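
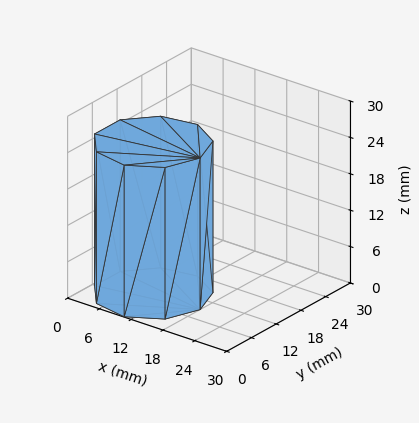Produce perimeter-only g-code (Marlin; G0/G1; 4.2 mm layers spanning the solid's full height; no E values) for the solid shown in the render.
Reading the render: the shape is a regular 9-sided prism (a cylinder approximated with 9 flat sides), circumscribed radius ≈ 9 mm, height ≈ 25 mm (dimensions read to the nearest mm from the axis ticks). For the g-code, the solid's height is divided into equal slices at the stated Δz and each level perimeter traced with G1 moves after a G0 lift.

; perimeter-only toolpath
G21 ; units = mm
G90 ; absolute positioning
G28 ; home
; layer 1
G0 Z4.2
G0 X18.0 Y9.0
G1 X15.9 Y14.8
G1 X10.6 Y17.9
G1 X4.5 Y16.8
G1 X0.5 Y12.1
G1 X0.5 Y5.9
G1 X4.5 Y1.2
G1 X10.6 Y0.1
G1 X15.9 Y3.2
G1 X18.0 Y9.0
; layer 2
G0 Z8.3
G0 X18.0 Y9.0
G1 X15.9 Y14.8
G1 X10.6 Y17.9
G1 X4.5 Y16.8
G1 X0.5 Y12.1
G1 X0.5 Y5.9
G1 X4.5 Y1.2
G1 X10.6 Y0.1
G1 X15.9 Y3.2
G1 X18.0 Y9.0
; layer 3
G0 Z12.5
G0 X18.0 Y9.0
G1 X15.9 Y14.8
G1 X10.6 Y17.9
G1 X4.5 Y16.8
G1 X0.5 Y12.1
G1 X0.5 Y5.9
G1 X4.5 Y1.2
G1 X10.6 Y0.1
G1 X15.9 Y3.2
G1 X18.0 Y9.0
; layer 4
G0 Z16.7
G0 X18.0 Y9.0
G1 X15.9 Y14.8
G1 X10.6 Y17.9
G1 X4.5 Y16.8
G1 X0.5 Y12.1
G1 X0.5 Y5.9
G1 X4.5 Y1.2
G1 X10.6 Y0.1
G1 X15.9 Y3.2
G1 X18.0 Y9.0
; layer 5
G0 Z20.8
G0 X18.0 Y9.0
G1 X15.9 Y14.8
G1 X10.6 Y17.9
G1 X4.5 Y16.8
G1 X0.5 Y12.1
G1 X0.5 Y5.9
G1 X4.5 Y1.2
G1 X10.6 Y0.1
G1 X15.9 Y3.2
G1 X18.0 Y9.0
; layer 6
G0 Z25.0
G0 X18.0 Y9.0
G1 X15.9 Y14.8
G1 X10.6 Y17.9
G1 X4.5 Y16.8
G1 X0.5 Y12.1
G1 X0.5 Y5.9
G1 X4.5 Y1.2
G1 X10.6 Y0.1
G1 X15.9 Y3.2
G1 X18.0 Y9.0
M2 ; end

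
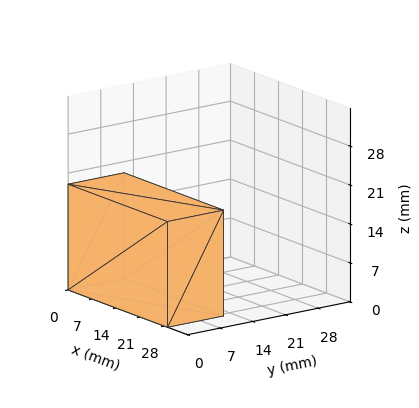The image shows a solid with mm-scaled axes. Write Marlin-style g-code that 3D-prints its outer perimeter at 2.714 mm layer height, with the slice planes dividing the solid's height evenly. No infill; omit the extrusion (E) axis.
Reading the render: the shape is a rectangular box, roughly 29 × 12 mm footprint and 19 mm tall (dimensions read to the nearest mm from the axis ticks). For the g-code, the solid's height is divided into equal slices at the stated Δz and each level perimeter traced with G1 moves after a G0 lift.

; perimeter-only toolpath
G21 ; units = mm
G90 ; absolute positioning
G28 ; home
; layer 1
G0 Z2.714
G0 X0.000 Y0.000
G1 X29.000 Y0.000
G1 X29.000 Y12.000
G1 X0.000 Y12.000
G1 X0.000 Y0.000
; layer 2
G0 Z5.429
G0 X0.000 Y0.000
G1 X29.000 Y0.000
G1 X29.000 Y12.000
G1 X0.000 Y12.000
G1 X0.000 Y0.000
; layer 3
G0 Z8.143
G0 X0.000 Y0.000
G1 X29.000 Y0.000
G1 X29.000 Y12.000
G1 X0.000 Y12.000
G1 X0.000 Y0.000
; layer 4
G0 Z10.857
G0 X0.000 Y0.000
G1 X29.000 Y0.000
G1 X29.000 Y12.000
G1 X0.000 Y12.000
G1 X0.000 Y0.000
; layer 5
G0 Z13.571
G0 X0.000 Y0.000
G1 X29.000 Y0.000
G1 X29.000 Y12.000
G1 X0.000 Y12.000
G1 X0.000 Y0.000
; layer 6
G0 Z16.286
G0 X0.000 Y0.000
G1 X29.000 Y0.000
G1 X29.000 Y12.000
G1 X0.000 Y12.000
G1 X0.000 Y0.000
; layer 7
G0 Z19.000
G0 X0.000 Y0.000
G1 X29.000 Y0.000
G1 X29.000 Y12.000
G1 X0.000 Y12.000
G1 X0.000 Y0.000
M2 ; end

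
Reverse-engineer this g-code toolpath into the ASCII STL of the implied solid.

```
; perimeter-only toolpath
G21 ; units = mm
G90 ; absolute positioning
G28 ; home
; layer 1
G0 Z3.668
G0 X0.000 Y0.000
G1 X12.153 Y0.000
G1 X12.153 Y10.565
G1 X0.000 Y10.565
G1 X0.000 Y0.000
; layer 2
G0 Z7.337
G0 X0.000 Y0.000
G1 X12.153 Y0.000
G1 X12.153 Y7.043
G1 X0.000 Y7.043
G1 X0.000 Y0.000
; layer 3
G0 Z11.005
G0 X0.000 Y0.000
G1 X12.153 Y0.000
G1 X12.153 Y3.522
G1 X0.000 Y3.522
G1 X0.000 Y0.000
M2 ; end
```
solid part
  facet normal 0.0000 0.0000 -1.0000
    outer loop
      vertex 12.153 14.087 0.000
      vertex 12.153 0.000 0.000
      vertex 0.000 0.000 0.000
    endloop
  endfacet
  facet normal 0.0000 0.0000 -1.0000
    outer loop
      vertex 0.000 14.087 0.000
      vertex 12.153 14.087 0.000
      vertex 0.000 0.000 0.000
    endloop
  endfacet
  facet normal 0.0000 -1.0000 0.0000
    outer loop
      vertex 0.000 0.000 0.000
      vertex 12.153 0.000 0.000
      vertex 12.153 0.000 14.674
    endloop
  endfacet
  facet normal 0.0000 -1.0000 0.0000
    outer loop
      vertex 0.000 0.000 0.000
      vertex 12.153 0.000 14.674
      vertex 0.000 0.000 14.674
    endloop
  endfacet
  facet normal 0.0000 0.7214 0.6925
    outer loop
      vertex 0.000 0.000 14.674
      vertex 12.153 0.000 14.674
      vertex 12.153 14.087 0.000
    endloop
  endfacet
  facet normal 0.0000 0.7214 0.6925
    outer loop
      vertex 0.000 0.000 14.674
      vertex 12.153 14.087 0.000
      vertex 0.000 14.087 0.000
    endloop
  endfacet
  facet normal -1.0000 0.0000 0.0000
    outer loop
      vertex 0.000 0.000 14.674
      vertex 0.000 14.087 0.000
      vertex 0.000 0.000 0.000
    endloop
  endfacet
  facet normal 1.0000 0.0000 0.0000
    outer loop
      vertex 12.153 0.000 0.000
      vertex 12.153 14.087 0.000
      vertex 12.153 0.000 14.674
    endloop
  endfacet
endsolid part

The G0 Z moves step by Δz≈3.668 mm. The G1 loops shrink linearly with z, so the solid tapers from its base footprint up to z≈14.7. Closing with a flat bottom cap and the tapered top and triangulating gives 8 facets — a wedge (ramp): 12.2 × 14.1 mm base, rising to 14.7 mm along the y=0 edge and sloping linearly to z=0 at y=14.1.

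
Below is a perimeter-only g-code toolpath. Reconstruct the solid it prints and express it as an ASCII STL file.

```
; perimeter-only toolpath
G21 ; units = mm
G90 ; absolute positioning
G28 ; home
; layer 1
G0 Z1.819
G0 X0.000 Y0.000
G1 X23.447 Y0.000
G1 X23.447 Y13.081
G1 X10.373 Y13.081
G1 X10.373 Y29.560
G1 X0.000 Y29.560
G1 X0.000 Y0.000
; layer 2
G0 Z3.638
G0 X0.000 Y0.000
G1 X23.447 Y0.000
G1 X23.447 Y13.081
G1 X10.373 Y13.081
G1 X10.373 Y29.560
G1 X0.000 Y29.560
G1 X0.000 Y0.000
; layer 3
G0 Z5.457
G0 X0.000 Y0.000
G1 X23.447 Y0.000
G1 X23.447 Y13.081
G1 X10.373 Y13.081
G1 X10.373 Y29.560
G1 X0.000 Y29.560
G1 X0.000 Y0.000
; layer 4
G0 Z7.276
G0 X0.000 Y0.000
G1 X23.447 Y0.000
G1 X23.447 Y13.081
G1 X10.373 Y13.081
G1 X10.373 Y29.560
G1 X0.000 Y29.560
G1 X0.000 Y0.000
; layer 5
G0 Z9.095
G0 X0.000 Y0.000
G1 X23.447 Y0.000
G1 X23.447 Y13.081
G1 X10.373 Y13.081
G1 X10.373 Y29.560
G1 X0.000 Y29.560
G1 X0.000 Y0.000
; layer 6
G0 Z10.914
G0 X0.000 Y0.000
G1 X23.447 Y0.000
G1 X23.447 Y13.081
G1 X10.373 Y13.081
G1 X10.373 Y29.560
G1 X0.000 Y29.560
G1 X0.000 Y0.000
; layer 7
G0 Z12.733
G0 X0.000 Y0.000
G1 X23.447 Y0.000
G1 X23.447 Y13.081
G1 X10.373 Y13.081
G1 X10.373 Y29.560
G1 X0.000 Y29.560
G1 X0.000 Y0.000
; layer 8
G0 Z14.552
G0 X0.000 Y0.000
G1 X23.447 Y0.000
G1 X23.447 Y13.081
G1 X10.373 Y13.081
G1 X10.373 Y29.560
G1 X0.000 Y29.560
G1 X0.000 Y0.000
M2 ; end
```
solid part
  facet normal 0.0000 0.0000 -1.0000
    outer loop
      vertex 23.447 13.081 0.000
      vertex 23.447 0.000 0.000
      vertex 0.000 0.000 0.000
    endloop
  endfacet
  facet normal 0.0000 0.0000 -1.0000
    outer loop
      vertex 10.373 13.081 0.000
      vertex 23.447 13.081 0.000
      vertex 0.000 0.000 0.000
    endloop
  endfacet
  facet normal 0.0000 0.0000 -1.0000
    outer loop
      vertex 10.373 29.560 0.000
      vertex 10.373 13.081 0.000
      vertex 0.000 0.000 0.000
    endloop
  endfacet
  facet normal 0.0000 0.0000 -1.0000
    outer loop
      vertex 0.000 29.560 0.000
      vertex 10.373 29.560 0.000
      vertex 0.000 0.000 0.000
    endloop
  endfacet
  facet normal 0.0000 0.0000 1.0000
    outer loop
      vertex 0.000 0.000 14.552
      vertex 23.447 0.000 14.552
      vertex 23.447 13.081 14.552
    endloop
  endfacet
  facet normal 0.0000 0.0000 1.0000
    outer loop
      vertex 0.000 0.000 14.552
      vertex 23.447 13.081 14.552
      vertex 10.373 13.081 14.552
    endloop
  endfacet
  facet normal 0.0000 0.0000 1.0000
    outer loop
      vertex 0.000 0.000 14.552
      vertex 10.373 13.081 14.552
      vertex 10.373 29.560 14.552
    endloop
  endfacet
  facet normal 0.0000 0.0000 1.0000
    outer loop
      vertex 0.000 0.000 14.552
      vertex 10.373 29.560 14.552
      vertex 0.000 29.560 14.552
    endloop
  endfacet
  facet normal 0.0000 -1.0000 0.0000
    outer loop
      vertex 0.000 0.000 0.000
      vertex 23.447 0.000 0.000
      vertex 23.447 0.000 14.552
    endloop
  endfacet
  facet normal 0.0000 -1.0000 0.0000
    outer loop
      vertex 0.000 0.000 0.000
      vertex 23.447 0.000 14.552
      vertex 0.000 0.000 14.552
    endloop
  endfacet
  facet normal 1.0000 0.0000 0.0000
    outer loop
      vertex 23.447 0.000 0.000
      vertex 23.447 13.081 0.000
      vertex 23.447 13.081 14.552
    endloop
  endfacet
  facet normal 1.0000 0.0000 0.0000
    outer loop
      vertex 23.447 0.000 0.000
      vertex 23.447 13.081 14.552
      vertex 23.447 0.000 14.552
    endloop
  endfacet
  facet normal 0.0000 1.0000 0.0000
    outer loop
      vertex 23.447 13.081 0.000
      vertex 10.373 13.081 0.000
      vertex 10.373 13.081 14.552
    endloop
  endfacet
  facet normal 0.0000 1.0000 0.0000
    outer loop
      vertex 23.447 13.081 0.000
      vertex 10.373 13.081 14.552
      vertex 23.447 13.081 14.552
    endloop
  endfacet
  facet normal 1.0000 0.0000 0.0000
    outer loop
      vertex 10.373 13.081 0.000
      vertex 10.373 29.560 0.000
      vertex 10.373 29.560 14.552
    endloop
  endfacet
  facet normal 1.0000 0.0000 0.0000
    outer loop
      vertex 10.373 13.081 0.000
      vertex 10.373 29.560 14.552
      vertex 10.373 13.081 14.552
    endloop
  endfacet
  facet normal 0.0000 1.0000 0.0000
    outer loop
      vertex 10.373 29.560 0.000
      vertex 0.000 29.560 0.000
      vertex 0.000 29.560 14.552
    endloop
  endfacet
  facet normal 0.0000 1.0000 0.0000
    outer loop
      vertex 10.373 29.560 0.000
      vertex 0.000 29.560 14.552
      vertex 10.373 29.560 14.552
    endloop
  endfacet
  facet normal -1.0000 0.0000 0.0000
    outer loop
      vertex 0.000 29.560 0.000
      vertex 0.000 0.000 0.000
      vertex 0.000 0.000 14.552
    endloop
  endfacet
  facet normal -1.0000 0.0000 0.0000
    outer loop
      vertex 0.000 29.560 0.000
      vertex 0.000 0.000 14.552
      vertex 0.000 29.560 14.552
    endloop
  endfacet
endsolid part

The G0 Z moves step by Δz≈1.819 mm. Every layer's G1 loop is the same polygon, so the solid is a straight extrusion of it from z=0 to z≈14.6. Closing with flat bottom and top caps and triangulating gives 20 facets — an L-shaped prism: outer 23.4 × 29.6 mm, arm thicknesses ≈ 13.1 mm (horizontal) and 10.4 mm (vertical), extruded 14.6 mm in z.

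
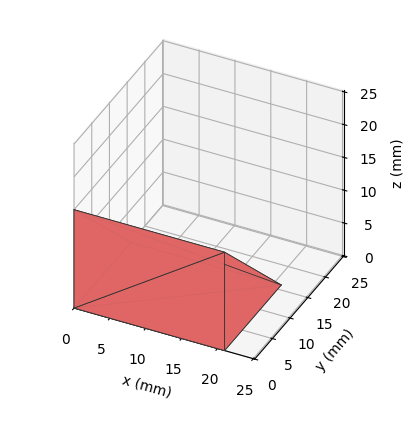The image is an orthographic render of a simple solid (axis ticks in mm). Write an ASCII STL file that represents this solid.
Reading the render: the shape is a wedge (ramp): 21 × 16 mm base, rising to 15 mm along the y=0 edge and sloping linearly to z=0 at y=16 (dimensions read to the nearest mm from the axis ticks). For the STL, each face is triangulated and given an outward normal.

solid part
  facet normal 0.0000 0.0000 -1.0000
    outer loop
      vertex 21.000 16.000 0.000
      vertex 21.000 0.000 0.000
      vertex 0.000 0.000 0.000
    endloop
  endfacet
  facet normal 0.0000 0.0000 -1.0000
    outer loop
      vertex 0.000 16.000 0.000
      vertex 21.000 16.000 0.000
      vertex 0.000 0.000 0.000
    endloop
  endfacet
  facet normal 0.0000 -1.0000 0.0000
    outer loop
      vertex 0.000 0.000 0.000
      vertex 21.000 0.000 0.000
      vertex 21.000 0.000 15.000
    endloop
  endfacet
  facet normal 0.0000 -1.0000 0.0000
    outer loop
      vertex 0.000 0.000 0.000
      vertex 21.000 0.000 15.000
      vertex 0.000 0.000 15.000
    endloop
  endfacet
  facet normal 0.0000 0.6839 0.7295
    outer loop
      vertex 0.000 0.000 15.000
      vertex 21.000 0.000 15.000
      vertex 21.000 16.000 0.000
    endloop
  endfacet
  facet normal 0.0000 0.6839 0.7295
    outer loop
      vertex 0.000 0.000 15.000
      vertex 21.000 16.000 0.000
      vertex 0.000 16.000 0.000
    endloop
  endfacet
  facet normal -1.0000 0.0000 0.0000
    outer loop
      vertex 0.000 0.000 15.000
      vertex 0.000 16.000 0.000
      vertex 0.000 0.000 0.000
    endloop
  endfacet
  facet normal 1.0000 0.0000 0.0000
    outer loop
      vertex 21.000 0.000 0.000
      vertex 21.000 16.000 0.000
      vertex 21.000 0.000 15.000
    endloop
  endfacet
endsolid part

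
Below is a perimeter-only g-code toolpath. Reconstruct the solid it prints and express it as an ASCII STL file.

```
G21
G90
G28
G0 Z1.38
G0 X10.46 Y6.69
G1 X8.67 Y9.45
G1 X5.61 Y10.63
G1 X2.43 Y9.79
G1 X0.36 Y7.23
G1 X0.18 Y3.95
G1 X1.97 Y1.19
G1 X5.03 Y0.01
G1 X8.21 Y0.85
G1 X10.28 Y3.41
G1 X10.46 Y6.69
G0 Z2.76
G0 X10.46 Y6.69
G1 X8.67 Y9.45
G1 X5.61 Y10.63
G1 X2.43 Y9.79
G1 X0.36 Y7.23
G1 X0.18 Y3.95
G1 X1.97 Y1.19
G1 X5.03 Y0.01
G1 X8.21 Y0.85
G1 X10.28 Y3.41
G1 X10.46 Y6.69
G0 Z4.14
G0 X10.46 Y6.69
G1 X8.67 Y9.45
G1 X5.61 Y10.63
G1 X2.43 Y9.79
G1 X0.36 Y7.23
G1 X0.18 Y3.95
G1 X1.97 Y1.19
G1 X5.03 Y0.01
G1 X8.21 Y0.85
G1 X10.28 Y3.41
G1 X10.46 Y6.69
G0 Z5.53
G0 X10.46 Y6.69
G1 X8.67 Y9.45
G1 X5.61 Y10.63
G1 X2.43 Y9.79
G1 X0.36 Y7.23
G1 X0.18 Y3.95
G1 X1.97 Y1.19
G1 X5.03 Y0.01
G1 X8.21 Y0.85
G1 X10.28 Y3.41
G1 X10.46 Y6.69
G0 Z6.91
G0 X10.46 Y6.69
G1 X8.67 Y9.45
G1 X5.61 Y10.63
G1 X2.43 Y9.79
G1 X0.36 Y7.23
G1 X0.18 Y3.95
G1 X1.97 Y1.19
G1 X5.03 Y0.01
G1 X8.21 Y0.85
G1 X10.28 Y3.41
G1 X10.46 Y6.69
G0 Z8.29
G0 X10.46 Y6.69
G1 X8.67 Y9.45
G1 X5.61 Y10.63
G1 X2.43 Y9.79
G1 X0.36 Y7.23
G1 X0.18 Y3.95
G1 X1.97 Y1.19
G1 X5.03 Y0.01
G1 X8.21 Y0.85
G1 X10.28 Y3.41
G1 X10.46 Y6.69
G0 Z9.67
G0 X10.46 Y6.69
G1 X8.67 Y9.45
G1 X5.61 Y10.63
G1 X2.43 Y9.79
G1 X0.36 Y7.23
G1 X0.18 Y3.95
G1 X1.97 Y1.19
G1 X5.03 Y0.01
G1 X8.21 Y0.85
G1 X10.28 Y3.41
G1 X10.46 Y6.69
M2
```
solid part
  facet normal 0.0000 0.0000 -1.0000
    outer loop
      vertex 5.61 10.63 0.00
      vertex 8.67 9.45 0.00
      vertex 10.46 6.69 0.00
    endloop
  endfacet
  facet normal 0.0000 0.0000 -1.0000
    outer loop
      vertex 2.43 9.79 0.00
      vertex 5.61 10.63 0.00
      vertex 10.46 6.69 0.00
    endloop
  endfacet
  facet normal 0.0000 0.0000 -1.0000
    outer loop
      vertex 0.36 7.23 0.00
      vertex 2.43 9.79 0.00
      vertex 10.46 6.69 0.00
    endloop
  endfacet
  facet normal 0.0000 0.0000 -1.0000
    outer loop
      vertex 0.18 3.95 0.00
      vertex 0.36 7.23 0.00
      vertex 10.46 6.69 0.00
    endloop
  endfacet
  facet normal 0.0000 0.0000 -1.0000
    outer loop
      vertex 1.97 1.19 0.00
      vertex 0.18 3.95 0.00
      vertex 10.46 6.69 0.00
    endloop
  endfacet
  facet normal 0.0000 0.0000 -1.0000
    outer loop
      vertex 5.03 0.01 0.00
      vertex 1.97 1.19 0.00
      vertex 10.46 6.69 0.00
    endloop
  endfacet
  facet normal 0.0000 0.0000 -1.0000
    outer loop
      vertex 8.21 0.85 0.00
      vertex 5.03 0.01 0.00
      vertex 10.46 6.69 0.00
    endloop
  endfacet
  facet normal 0.0000 0.0000 -1.0000
    outer loop
      vertex 10.28 3.41 0.00
      vertex 8.21 0.85 0.00
      vertex 10.46 6.69 0.00
    endloop
  endfacet
  facet normal 0.0000 0.0000 1.0000
    outer loop
      vertex 10.46 6.69 9.67
      vertex 8.67 9.45 9.67
      vertex 5.61 10.63 9.67
    endloop
  endfacet
  facet normal 0.0000 0.0000 1.0000
    outer loop
      vertex 10.46 6.69 9.67
      vertex 5.61 10.63 9.67
      vertex 2.43 9.79 9.67
    endloop
  endfacet
  facet normal 0.0000 0.0000 1.0000
    outer loop
      vertex 10.46 6.69 9.67
      vertex 2.43 9.79 9.67
      vertex 0.36 7.23 9.67
    endloop
  endfacet
  facet normal 0.0000 0.0000 1.0000
    outer loop
      vertex 10.46 6.69 9.67
      vertex 0.36 7.23 9.67
      vertex 0.18 3.95 9.67
    endloop
  endfacet
  facet normal 0.0000 0.0000 1.0000
    outer loop
      vertex 10.46 6.69 9.67
      vertex 0.18 3.95 9.67
      vertex 1.97 1.19 9.67
    endloop
  endfacet
  facet normal 0.0000 0.0000 1.0000
    outer loop
      vertex 10.46 6.69 9.67
      vertex 1.97 1.19 9.67
      vertex 5.03 0.01 9.67
    endloop
  endfacet
  facet normal 0.0000 0.0000 1.0000
    outer loop
      vertex 10.46 6.69 9.67
      vertex 5.03 0.01 9.67
      vertex 8.21 0.85 9.67
    endloop
  endfacet
  facet normal 0.0000 0.0000 1.0000
    outer loop
      vertex 10.46 6.69 9.67
      vertex 8.21 0.85 9.67
      vertex 10.28 3.41 9.67
    endloop
  endfacet
  facet normal 0.8390 0.5441 0.0000
    outer loop
      vertex 10.46 6.69 0.00
      vertex 8.67 9.45 0.00
      vertex 8.67 9.45 9.67
    endloop
  endfacet
  facet normal 0.8390 0.5441 0.0000
    outer loop
      vertex 10.46 6.69 0.00
      vertex 8.67 9.45 9.67
      vertex 10.46 6.69 9.67
    endloop
  endfacet
  facet normal 0.3598 0.9330 0.0000
    outer loop
      vertex 8.67 9.45 0.00
      vertex 5.61 10.63 0.00
      vertex 5.61 10.63 9.67
    endloop
  endfacet
  facet normal 0.3598 0.9330 0.0000
    outer loop
      vertex 8.67 9.45 0.00
      vertex 5.61 10.63 9.67
      vertex 8.67 9.45 9.67
    endloop
  endfacet
  facet normal -0.2554 0.9668 0.0000
    outer loop
      vertex 5.61 10.63 0.00
      vertex 2.43 9.79 0.00
      vertex 2.43 9.79 9.67
    endloop
  endfacet
  facet normal -0.2554 0.9668 0.0000
    outer loop
      vertex 5.61 10.63 0.00
      vertex 2.43 9.79 9.67
      vertex 5.61 10.63 9.67
    endloop
  endfacet
  facet normal -0.7776 0.6288 0.0000
    outer loop
      vertex 2.43 9.79 0.00
      vertex 0.36 7.23 0.00
      vertex 0.36 7.23 9.67
    endloop
  endfacet
  facet normal -0.7776 0.6288 0.0000
    outer loop
      vertex 2.43 9.79 0.00
      vertex 0.36 7.23 9.67
      vertex 2.43 9.79 9.67
    endloop
  endfacet
  facet normal -0.9985 0.0548 0.0000
    outer loop
      vertex 0.36 7.23 0.00
      vertex 0.18 3.95 0.00
      vertex 0.18 3.95 9.67
    endloop
  endfacet
  facet normal -0.9985 0.0548 0.0000
    outer loop
      vertex 0.36 7.23 0.00
      vertex 0.18 3.95 9.67
      vertex 0.36 7.23 9.67
    endloop
  endfacet
  facet normal -0.8390 -0.5441 0.0000
    outer loop
      vertex 0.18 3.95 0.00
      vertex 1.97 1.19 0.00
      vertex 1.97 1.19 9.67
    endloop
  endfacet
  facet normal -0.8390 -0.5441 0.0000
    outer loop
      vertex 0.18 3.95 0.00
      vertex 1.97 1.19 9.67
      vertex 0.18 3.95 9.67
    endloop
  endfacet
  facet normal -0.3598 -0.9330 0.0000
    outer loop
      vertex 1.97 1.19 0.00
      vertex 5.03 0.01 0.00
      vertex 5.03 0.01 9.67
    endloop
  endfacet
  facet normal -0.3598 -0.9330 0.0000
    outer loop
      vertex 1.97 1.19 0.00
      vertex 5.03 0.01 9.67
      vertex 1.97 1.19 9.67
    endloop
  endfacet
  facet normal 0.2554 -0.9668 0.0000
    outer loop
      vertex 5.03 0.01 0.00
      vertex 8.21 0.85 0.00
      vertex 8.21 0.85 9.67
    endloop
  endfacet
  facet normal 0.2554 -0.9668 0.0000
    outer loop
      vertex 5.03 0.01 0.00
      vertex 8.21 0.85 9.67
      vertex 5.03 0.01 9.67
    endloop
  endfacet
  facet normal 0.7776 -0.6288 0.0000
    outer loop
      vertex 8.21 0.85 0.00
      vertex 10.28 3.41 0.00
      vertex 10.28 3.41 9.67
    endloop
  endfacet
  facet normal 0.7776 -0.6288 0.0000
    outer loop
      vertex 8.21 0.85 0.00
      vertex 10.28 3.41 9.67
      vertex 8.21 0.85 9.67
    endloop
  endfacet
  facet normal 0.9985 -0.0548 0.0000
    outer loop
      vertex 10.28 3.41 0.00
      vertex 10.46 6.69 0.00
      vertex 10.46 6.69 9.67
    endloop
  endfacet
  facet normal 0.9985 -0.0548 0.0000
    outer loop
      vertex 10.28 3.41 0.00
      vertex 10.46 6.69 9.67
      vertex 10.28 3.41 9.67
    endloop
  endfacet
endsolid part

The G0 Z moves step by Δz≈1.38 mm. Every layer's G1 loop is the same polygon, so the solid is a straight extrusion of it from z=0 to z≈9.67. Closing with flat bottom and top caps and triangulating gives 36 facets — a regular 10-sided prism (a cylinder approximated with 10 flat sides), circumscribed radius ≈ 5.32 mm, height ≈ 9.67 mm.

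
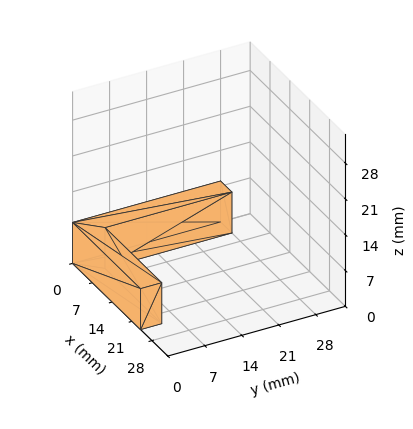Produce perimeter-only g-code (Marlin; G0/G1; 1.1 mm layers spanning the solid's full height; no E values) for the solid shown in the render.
Reading the render: the shape is an L-shaped prism: outer 24 × 28 mm, arm thicknesses ≈ 4 mm (horizontal) and 4 mm (vertical), extruded 8 mm in z (dimensions read to the nearest mm from the axis ticks). For the g-code, the solid's height is divided into equal slices at the stated Δz and each level perimeter traced with G1 moves after a G0 lift.

; perimeter-only toolpath
G21 ; units = mm
G90 ; absolute positioning
G28 ; home
; layer 1
G0 Z1.1
G0 X0.0 Y0.0
G1 X24.0 Y0.0
G1 X24.0 Y4.0
G1 X4.0 Y4.0
G1 X4.0 Y28.0
G1 X0.0 Y28.0
G1 X0.0 Y0.0
; layer 2
G0 Z2.3
G0 X0.0 Y0.0
G1 X24.0 Y0.0
G1 X24.0 Y4.0
G1 X4.0 Y4.0
G1 X4.0 Y28.0
G1 X0.0 Y28.0
G1 X0.0 Y0.0
; layer 3
G0 Z3.4
G0 X0.0 Y0.0
G1 X24.0 Y0.0
G1 X24.0 Y4.0
G1 X4.0 Y4.0
G1 X4.0 Y28.0
G1 X0.0 Y28.0
G1 X0.0 Y0.0
; layer 4
G0 Z4.6
G0 X0.0 Y0.0
G1 X24.0 Y0.0
G1 X24.0 Y4.0
G1 X4.0 Y4.0
G1 X4.0 Y28.0
G1 X0.0 Y28.0
G1 X0.0 Y0.0
; layer 5
G0 Z5.7
G0 X0.0 Y0.0
G1 X24.0 Y0.0
G1 X24.0 Y4.0
G1 X4.0 Y4.0
G1 X4.0 Y28.0
G1 X0.0 Y28.0
G1 X0.0 Y0.0
; layer 6
G0 Z6.9
G0 X0.0 Y0.0
G1 X24.0 Y0.0
G1 X24.0 Y4.0
G1 X4.0 Y4.0
G1 X4.0 Y28.0
G1 X0.0 Y28.0
G1 X0.0 Y0.0
; layer 7
G0 Z8.0
G0 X0.0 Y0.0
G1 X24.0 Y0.0
G1 X24.0 Y4.0
G1 X4.0 Y4.0
G1 X4.0 Y28.0
G1 X0.0 Y28.0
G1 X0.0 Y0.0
M2 ; end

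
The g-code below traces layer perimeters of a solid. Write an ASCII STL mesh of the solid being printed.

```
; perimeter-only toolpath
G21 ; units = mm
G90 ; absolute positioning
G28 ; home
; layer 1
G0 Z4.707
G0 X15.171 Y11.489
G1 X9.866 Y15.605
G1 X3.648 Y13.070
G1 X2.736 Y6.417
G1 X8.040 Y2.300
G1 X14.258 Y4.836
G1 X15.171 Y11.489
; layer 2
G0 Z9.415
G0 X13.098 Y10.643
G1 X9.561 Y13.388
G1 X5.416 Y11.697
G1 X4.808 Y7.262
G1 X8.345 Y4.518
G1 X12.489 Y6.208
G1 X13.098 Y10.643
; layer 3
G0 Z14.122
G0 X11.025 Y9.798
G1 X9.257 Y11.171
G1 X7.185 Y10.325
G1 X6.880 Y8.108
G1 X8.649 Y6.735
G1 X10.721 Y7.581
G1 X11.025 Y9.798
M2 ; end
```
solid part
  facet normal 0.0000 0.0000 -1.0000
    outer loop
      vertex 1.880 14.442 0.000
      vertex 10.170 17.823 0.000
      vertex 17.243 12.334 0.000
    endloop
  endfacet
  facet normal 0.0000 0.0000 -1.0000
    outer loop
      vertex 0.663 5.572 0.000
      vertex 1.880 14.442 0.000
      vertex 17.243 12.334 0.000
    endloop
  endfacet
  facet normal 0.0000 0.0000 -1.0000
    outer loop
      vertex 7.736 0.083 0.000
      vertex 0.663 5.572 0.000
      vertex 17.243 12.334 0.000
    endloop
  endfacet
  facet normal 0.0000 0.0000 -1.0000
    outer loop
      vertex 16.026 3.464 0.000
      vertex 7.736 0.083 0.000
      vertex 17.243 12.334 0.000
    endloop
  endfacet
  facet normal 0.5669 0.7305 0.3808
    outer loop
      vertex 17.243 12.334 0.000
      vertex 10.170 17.823 0.000
      vertex 8.953 8.953 18.829
    endloop
  endfacet
  facet normal -0.3492 0.8562 0.3808
    outer loop
      vertex 10.170 17.823 0.000
      vertex 1.880 14.442 0.000
      vertex 8.953 8.953 18.829
    endloop
  endfacet
  facet normal -0.9161 0.1257 0.3808
    outer loop
      vertex 1.880 14.442 0.000
      vertex 0.663 5.572 0.000
      vertex 8.953 8.953 18.829
    endloop
  endfacet
  facet normal -0.5669 -0.7305 0.3808
    outer loop
      vertex 0.663 5.572 0.000
      vertex 7.736 0.083 0.000
      vertex 8.953 8.953 18.829
    endloop
  endfacet
  facet normal 0.3492 -0.8562 0.3808
    outer loop
      vertex 7.736 0.083 0.000
      vertex 16.026 3.464 0.000
      vertex 8.953 8.953 18.829
    endloop
  endfacet
  facet normal 0.9161 -0.1257 0.3808
    outer loop
      vertex 16.026 3.464 0.000
      vertex 17.243 12.334 0.000
      vertex 8.953 8.953 18.829
    endloop
  endfacet
endsolid part

The G0 Z moves step by Δz≈4.707 mm. The G1 loops shrink linearly with z, so the solid tapers from its base footprint up to z≈18.8. Closing with a flat bottom cap and the tapered top and triangulating gives 10 facets — a regular 6-sided pyramid, base circumscribed radius ≈ 8.95 mm, apex at z ≈ 18.8 mm.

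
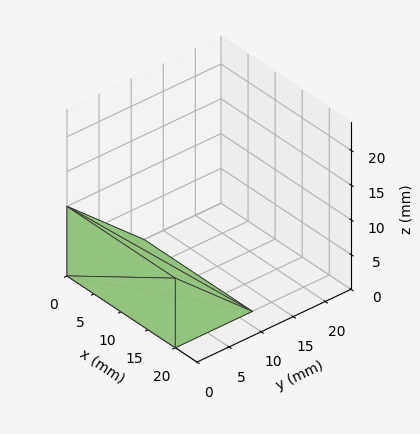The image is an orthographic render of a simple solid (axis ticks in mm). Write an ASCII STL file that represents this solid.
Reading the render: the shape is a wedge (ramp): 20 × 12 mm base, rising to 10 mm along the y=0 edge and sloping linearly to z=0 at y=12 (dimensions read to the nearest mm from the axis ticks). For the STL, each face is triangulated and given an outward normal.

solid part
  facet normal 0.0000 0.0000 -1.0000
    outer loop
      vertex 20.0 12.0 0.0
      vertex 20.0 0.0 0.0
      vertex 0.0 0.0 0.0
    endloop
  endfacet
  facet normal 0.0000 0.0000 -1.0000
    outer loop
      vertex 0.0 12.0 0.0
      vertex 20.0 12.0 0.0
      vertex 0.0 0.0 0.0
    endloop
  endfacet
  facet normal 0.0000 -1.0000 0.0000
    outer loop
      vertex 0.0 0.0 0.0
      vertex 20.0 0.0 0.0
      vertex 20.0 0.0 10.0
    endloop
  endfacet
  facet normal 0.0000 -1.0000 0.0000
    outer loop
      vertex 0.0 0.0 0.0
      vertex 20.0 0.0 10.0
      vertex 0.0 0.0 10.0
    endloop
  endfacet
  facet normal 0.0000 0.6402 0.7682
    outer loop
      vertex 0.0 0.0 10.0
      vertex 20.0 0.0 10.0
      vertex 20.0 12.0 0.0
    endloop
  endfacet
  facet normal 0.0000 0.6402 0.7682
    outer loop
      vertex 0.0 0.0 10.0
      vertex 20.0 12.0 0.0
      vertex 0.0 12.0 0.0
    endloop
  endfacet
  facet normal -1.0000 0.0000 0.0000
    outer loop
      vertex 0.0 0.0 10.0
      vertex 0.0 12.0 0.0
      vertex 0.0 0.0 0.0
    endloop
  endfacet
  facet normal 1.0000 0.0000 0.0000
    outer loop
      vertex 20.0 0.0 0.0
      vertex 20.0 12.0 0.0
      vertex 20.0 0.0 10.0
    endloop
  endfacet
endsolid part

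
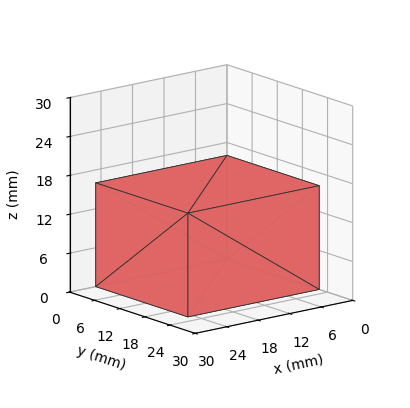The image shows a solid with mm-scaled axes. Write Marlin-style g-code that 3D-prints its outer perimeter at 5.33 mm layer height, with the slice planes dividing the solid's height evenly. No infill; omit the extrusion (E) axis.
Reading the render: the shape is a rectangular box, roughly 25 × 22 mm footprint and 16 mm tall (dimensions read to the nearest mm from the axis ticks). For the g-code, the solid's height is divided into equal slices at the stated Δz and each level perimeter traced with G1 moves after a G0 lift.

; perimeter-only toolpath
G21 ; units = mm
G90 ; absolute positioning
G28 ; home
; layer 1
G0 Z5.33
G0 X0.00 Y0.00
G1 X25.00 Y0.00
G1 X25.00 Y22.00
G1 X0.00 Y22.00
G1 X0.00 Y0.00
; layer 2
G0 Z10.67
G0 X0.00 Y0.00
G1 X25.00 Y0.00
G1 X25.00 Y22.00
G1 X0.00 Y22.00
G1 X0.00 Y0.00
; layer 3
G0 Z16.00
G0 X0.00 Y0.00
G1 X25.00 Y0.00
G1 X25.00 Y22.00
G1 X0.00 Y22.00
G1 X0.00 Y0.00
M2 ; end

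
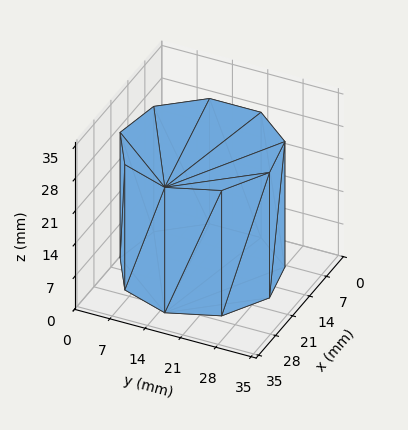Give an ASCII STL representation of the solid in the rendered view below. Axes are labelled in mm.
Reading the render: the shape is a regular 9-sided prism (a cylinder approximated with 9 flat sides), circumscribed radius ≈ 15 mm, height ≈ 27 mm (dimensions read to the nearest mm from the axis ticks). For the STL, each face is triangulated and given an outward normal.

solid part
  facet normal 0.0000 0.0000 -1.0000
    outer loop
      vertex 17.6 29.8 0.0
      vertex 26.5 24.6 0.0
      vertex 30.0 15.0 0.0
    endloop
  endfacet
  facet normal 0.0000 0.0000 -1.0000
    outer loop
      vertex 7.5 28.0 0.0
      vertex 17.6 29.8 0.0
      vertex 30.0 15.0 0.0
    endloop
  endfacet
  facet normal 0.0000 0.0000 -1.0000
    outer loop
      vertex 0.9 20.1 0.0
      vertex 7.5 28.0 0.0
      vertex 30.0 15.0 0.0
    endloop
  endfacet
  facet normal 0.0000 0.0000 -1.0000
    outer loop
      vertex 0.9 9.9 0.0
      vertex 0.9 20.1 0.0
      vertex 30.0 15.0 0.0
    endloop
  endfacet
  facet normal 0.0000 0.0000 -1.0000
    outer loop
      vertex 7.5 2.0 0.0
      vertex 0.9 9.9 0.0
      vertex 30.0 15.0 0.0
    endloop
  endfacet
  facet normal 0.0000 0.0000 -1.0000
    outer loop
      vertex 17.6 0.2 0.0
      vertex 7.5 2.0 0.0
      vertex 30.0 15.0 0.0
    endloop
  endfacet
  facet normal 0.0000 0.0000 -1.0000
    outer loop
      vertex 26.5 5.4 0.0
      vertex 17.6 0.2 0.0
      vertex 30.0 15.0 0.0
    endloop
  endfacet
  facet normal 0.0000 0.0000 1.0000
    outer loop
      vertex 30.0 15.0 27.0
      vertex 26.5 24.6 27.0
      vertex 17.6 29.8 27.0
    endloop
  endfacet
  facet normal 0.0000 0.0000 1.0000
    outer loop
      vertex 30.0 15.0 27.0
      vertex 17.6 29.8 27.0
      vertex 7.5 28.0 27.0
    endloop
  endfacet
  facet normal 0.0000 0.0000 1.0000
    outer loop
      vertex 30.0 15.0 27.0
      vertex 7.5 28.0 27.0
      vertex 0.9 20.1 27.0
    endloop
  endfacet
  facet normal 0.0000 0.0000 1.0000
    outer loop
      vertex 30.0 15.0 27.0
      vertex 0.9 20.1 27.0
      vertex 0.9 9.9 27.0
    endloop
  endfacet
  facet normal 0.0000 0.0000 1.0000
    outer loop
      vertex 30.0 15.0 27.0
      vertex 0.9 9.9 27.0
      vertex 7.5 2.0 27.0
    endloop
  endfacet
  facet normal 0.0000 0.0000 1.0000
    outer loop
      vertex 30.0 15.0 27.0
      vertex 7.5 2.0 27.0
      vertex 17.6 0.2 27.0
    endloop
  endfacet
  facet normal 0.0000 0.0000 1.0000
    outer loop
      vertex 30.0 15.0 27.0
      vertex 17.6 0.2 27.0
      vertex 26.5 5.4 27.0
    endloop
  endfacet
  facet normal 0.9395 0.3425 0.0000
    outer loop
      vertex 30.0 15.0 0.0
      vertex 26.5 24.6 0.0
      vertex 26.5 24.6 27.0
    endloop
  endfacet
  facet normal 0.9395 0.3425 0.0000
    outer loop
      vertex 30.0 15.0 0.0
      vertex 26.5 24.6 27.0
      vertex 30.0 15.0 27.0
    endloop
  endfacet
  facet normal 0.5045 0.8634 0.0000
    outer loop
      vertex 26.5 24.6 0.0
      vertex 17.6 29.8 0.0
      vertex 17.6 29.8 27.0
    endloop
  endfacet
  facet normal 0.5045 0.8634 0.0000
    outer loop
      vertex 26.5 24.6 0.0
      vertex 17.6 29.8 27.0
      vertex 26.5 24.6 27.0
    endloop
  endfacet
  facet normal -0.1755 0.9845 0.0000
    outer loop
      vertex 17.6 29.8 0.0
      vertex 7.5 28.0 0.0
      vertex 7.5 28.0 27.0
    endloop
  endfacet
  facet normal -0.1755 0.9845 0.0000
    outer loop
      vertex 17.6 29.8 0.0
      vertex 7.5 28.0 27.0
      vertex 17.6 29.8 27.0
    endloop
  endfacet
  facet normal -0.7674 0.6411 0.0000
    outer loop
      vertex 7.5 28.0 0.0
      vertex 0.9 20.1 0.0
      vertex 0.9 20.1 27.0
    endloop
  endfacet
  facet normal -0.7674 0.6411 0.0000
    outer loop
      vertex 7.5 28.0 0.0
      vertex 0.9 20.1 27.0
      vertex 7.5 28.0 27.0
    endloop
  endfacet
  facet normal -1.0000 0.0000 0.0000
    outer loop
      vertex 0.9 20.1 0.0
      vertex 0.9 9.9 0.0
      vertex 0.9 9.9 27.0
    endloop
  endfacet
  facet normal -1.0000 0.0000 0.0000
    outer loop
      vertex 0.9 20.1 0.0
      vertex 0.9 9.9 27.0
      vertex 0.9 20.1 27.0
    endloop
  endfacet
  facet normal -0.7674 -0.6411 0.0000
    outer loop
      vertex 0.9 9.9 0.0
      vertex 7.5 2.0 0.0
      vertex 7.5 2.0 27.0
    endloop
  endfacet
  facet normal -0.7674 -0.6411 0.0000
    outer loop
      vertex 0.9 9.9 0.0
      vertex 7.5 2.0 27.0
      vertex 0.9 9.9 27.0
    endloop
  endfacet
  facet normal -0.1755 -0.9845 0.0000
    outer loop
      vertex 7.5 2.0 0.0
      vertex 17.6 0.2 0.0
      vertex 17.6 0.2 27.0
    endloop
  endfacet
  facet normal -0.1755 -0.9845 0.0000
    outer loop
      vertex 7.5 2.0 0.0
      vertex 17.6 0.2 27.0
      vertex 7.5 2.0 27.0
    endloop
  endfacet
  facet normal 0.5045 -0.8634 0.0000
    outer loop
      vertex 17.6 0.2 0.0
      vertex 26.5 5.4 0.0
      vertex 26.5 5.4 27.0
    endloop
  endfacet
  facet normal 0.5045 -0.8634 0.0000
    outer loop
      vertex 17.6 0.2 0.0
      vertex 26.5 5.4 27.0
      vertex 17.6 0.2 27.0
    endloop
  endfacet
  facet normal 0.9395 -0.3425 0.0000
    outer loop
      vertex 26.5 5.4 0.0
      vertex 30.0 15.0 0.0
      vertex 30.0 15.0 27.0
    endloop
  endfacet
  facet normal 0.9395 -0.3425 0.0000
    outer loop
      vertex 26.5 5.4 0.0
      vertex 30.0 15.0 27.0
      vertex 26.5 5.4 27.0
    endloop
  endfacet
endsolid part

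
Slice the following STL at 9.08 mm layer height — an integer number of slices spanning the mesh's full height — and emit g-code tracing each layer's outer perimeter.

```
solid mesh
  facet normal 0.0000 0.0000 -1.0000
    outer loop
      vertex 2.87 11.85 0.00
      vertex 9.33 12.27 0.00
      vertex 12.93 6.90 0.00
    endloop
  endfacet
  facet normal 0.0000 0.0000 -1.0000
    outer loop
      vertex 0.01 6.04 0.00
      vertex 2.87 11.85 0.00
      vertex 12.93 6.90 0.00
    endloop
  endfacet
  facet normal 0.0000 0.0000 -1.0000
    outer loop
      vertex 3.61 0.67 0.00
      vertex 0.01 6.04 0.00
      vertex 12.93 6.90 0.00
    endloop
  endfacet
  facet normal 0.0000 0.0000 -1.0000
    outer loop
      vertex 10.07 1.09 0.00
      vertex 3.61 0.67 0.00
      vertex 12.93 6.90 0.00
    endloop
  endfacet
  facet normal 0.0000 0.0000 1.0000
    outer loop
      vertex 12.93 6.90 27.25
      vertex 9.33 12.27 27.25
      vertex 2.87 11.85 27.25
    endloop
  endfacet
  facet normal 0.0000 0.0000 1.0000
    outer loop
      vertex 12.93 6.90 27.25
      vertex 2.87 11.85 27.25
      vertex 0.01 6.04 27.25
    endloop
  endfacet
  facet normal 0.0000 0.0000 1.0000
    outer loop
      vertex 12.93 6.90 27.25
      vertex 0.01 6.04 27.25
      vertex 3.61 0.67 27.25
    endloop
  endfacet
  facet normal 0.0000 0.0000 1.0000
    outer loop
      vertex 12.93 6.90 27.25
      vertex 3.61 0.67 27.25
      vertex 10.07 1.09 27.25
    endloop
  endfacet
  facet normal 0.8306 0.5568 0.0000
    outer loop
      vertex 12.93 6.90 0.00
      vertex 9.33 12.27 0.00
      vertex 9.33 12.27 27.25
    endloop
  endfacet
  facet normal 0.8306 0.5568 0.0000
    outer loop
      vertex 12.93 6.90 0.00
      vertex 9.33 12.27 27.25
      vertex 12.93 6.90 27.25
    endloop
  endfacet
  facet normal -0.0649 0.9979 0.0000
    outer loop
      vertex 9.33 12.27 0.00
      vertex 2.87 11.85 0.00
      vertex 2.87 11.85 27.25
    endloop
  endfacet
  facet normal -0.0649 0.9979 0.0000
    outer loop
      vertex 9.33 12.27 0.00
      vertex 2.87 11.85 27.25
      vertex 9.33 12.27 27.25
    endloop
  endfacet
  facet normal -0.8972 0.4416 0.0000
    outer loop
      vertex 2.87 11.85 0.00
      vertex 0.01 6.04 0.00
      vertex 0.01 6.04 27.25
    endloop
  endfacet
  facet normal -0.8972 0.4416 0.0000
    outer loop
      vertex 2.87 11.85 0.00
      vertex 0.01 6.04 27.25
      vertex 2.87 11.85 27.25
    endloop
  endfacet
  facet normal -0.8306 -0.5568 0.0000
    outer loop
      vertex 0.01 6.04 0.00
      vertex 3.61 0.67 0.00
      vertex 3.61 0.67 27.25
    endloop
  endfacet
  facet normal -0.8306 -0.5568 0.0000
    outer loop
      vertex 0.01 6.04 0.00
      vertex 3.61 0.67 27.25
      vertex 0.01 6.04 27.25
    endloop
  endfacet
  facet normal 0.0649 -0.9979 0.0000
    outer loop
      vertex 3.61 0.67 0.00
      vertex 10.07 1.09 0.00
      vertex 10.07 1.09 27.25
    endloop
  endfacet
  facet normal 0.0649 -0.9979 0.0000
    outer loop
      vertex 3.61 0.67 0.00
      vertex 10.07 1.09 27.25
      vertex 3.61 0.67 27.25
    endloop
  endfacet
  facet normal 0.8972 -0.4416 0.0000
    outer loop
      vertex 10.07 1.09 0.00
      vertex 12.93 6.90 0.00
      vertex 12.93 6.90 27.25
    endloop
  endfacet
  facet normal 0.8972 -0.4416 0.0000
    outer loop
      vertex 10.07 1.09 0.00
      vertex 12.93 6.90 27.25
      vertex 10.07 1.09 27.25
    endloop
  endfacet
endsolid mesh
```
; perimeter-only toolpath
G21 ; units = mm
G90 ; absolute positioning
G28 ; home
; layer 1
G0 Z9.08
G0 X12.93 Y6.90
G1 X9.33 Y12.27
G1 X2.87 Y11.85
G1 X0.01 Y6.04
G1 X3.61 Y0.67
G1 X10.07 Y1.09
G1 X12.93 Y6.90
; layer 2
G0 Z18.17
G0 X12.93 Y6.90
G1 X9.33 Y12.27
G1 X2.87 Y11.85
G1 X0.01 Y6.04
G1 X3.61 Y0.67
G1 X10.07 Y1.09
G1 X12.93 Y6.90
; layer 3
G0 Z27.25
G0 X12.93 Y6.90
G1 X9.33 Y12.27
G1 X2.87 Y11.85
G1 X0.01 Y6.04
G1 X3.61 Y0.67
G1 X10.07 Y1.09
G1 X12.93 Y6.90
M2 ; end

The solid is a regular 6-sided prism (a cylinder approximated with 6 flat sides), circumscribed radius ≈ 6.47 mm, height ≈ 27.2 mm. Slicing at Δz = 9.08 mm — 3 equal slices spanning the solid's height, so layer i sits at z = i·h/3 — gives 3 non-empty perimeters. Each is a 6-segment closed polygon; G0 lifts to the layer z and rapids to the start vertex, then G1 traces the edges.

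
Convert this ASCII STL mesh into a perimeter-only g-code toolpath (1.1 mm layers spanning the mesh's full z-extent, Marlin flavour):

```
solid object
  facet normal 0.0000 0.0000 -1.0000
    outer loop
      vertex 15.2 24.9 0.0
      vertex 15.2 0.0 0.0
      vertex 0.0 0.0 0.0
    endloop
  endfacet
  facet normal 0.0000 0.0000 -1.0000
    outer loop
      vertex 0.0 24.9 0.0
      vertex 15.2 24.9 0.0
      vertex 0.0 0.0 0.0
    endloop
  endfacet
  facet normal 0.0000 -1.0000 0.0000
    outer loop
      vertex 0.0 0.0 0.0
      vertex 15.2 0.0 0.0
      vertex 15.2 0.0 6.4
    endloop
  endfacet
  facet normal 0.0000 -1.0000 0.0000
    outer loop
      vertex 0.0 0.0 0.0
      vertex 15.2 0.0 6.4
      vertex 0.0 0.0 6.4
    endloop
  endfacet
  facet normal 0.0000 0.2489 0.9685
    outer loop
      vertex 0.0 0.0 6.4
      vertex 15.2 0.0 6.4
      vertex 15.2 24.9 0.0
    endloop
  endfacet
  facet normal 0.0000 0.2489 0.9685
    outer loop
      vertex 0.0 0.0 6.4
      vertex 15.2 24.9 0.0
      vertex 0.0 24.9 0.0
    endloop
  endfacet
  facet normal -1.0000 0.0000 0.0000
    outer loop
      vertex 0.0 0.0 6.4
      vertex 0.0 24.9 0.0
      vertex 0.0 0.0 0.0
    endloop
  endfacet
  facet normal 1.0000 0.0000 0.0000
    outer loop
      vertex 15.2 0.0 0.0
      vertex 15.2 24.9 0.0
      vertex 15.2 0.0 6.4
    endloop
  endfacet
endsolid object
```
; perimeter-only toolpath
G21 ; units = mm
G90 ; absolute positioning
G28 ; home
; layer 1
G0 Z1.1
G0 X0.0 Y0.0
G1 X15.2 Y0.0
G1 X15.2 Y20.8
G1 X0.0 Y20.8
G1 X0.0 Y0.0
; layer 2
G0 Z2.1
G0 X0.0 Y0.0
G1 X15.2 Y0.0
G1 X15.2 Y16.6
G1 X0.0 Y16.6
G1 X0.0 Y0.0
; layer 3
G0 Z3.2
G0 X0.0 Y0.0
G1 X15.2 Y0.0
G1 X15.2 Y12.4
G1 X0.0 Y12.4
G1 X0.0 Y0.0
; layer 4
G0 Z4.3
G0 X0.0 Y0.0
G1 X15.2 Y0.0
G1 X15.2 Y8.3
G1 X0.0 Y8.3
G1 X0.0 Y0.0
; layer 5
G0 Z5.3
G0 X0.0 Y0.0
G1 X15.2 Y0.0
G1 X15.2 Y4.2
G1 X0.0 Y4.2
G1 X0.0 Y0.0
M2 ; end

The solid is a wedge (ramp): 15.2 × 24.9 mm base, rising to 6.4 mm along the y=0 edge and sloping linearly to z=0 at y=24.9. Slicing at Δz = 1.1 mm — 6 equal slices spanning the solid's height, so layer i sits at z = i·h/6 — gives 5 non-empty perimeters. Each is a 4-segment closed polygon; G0 lifts to the layer z and rapids to the start vertex, then G1 traces the edges. The cross-section shrinks linearly with z (the slice at the apex is degenerate and omitted).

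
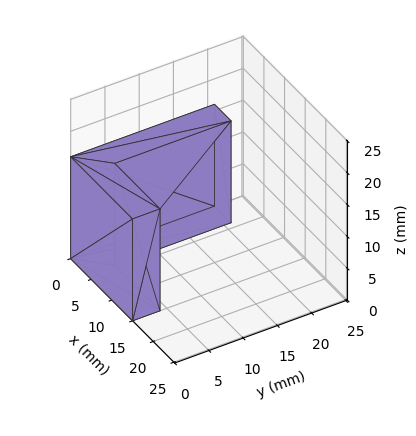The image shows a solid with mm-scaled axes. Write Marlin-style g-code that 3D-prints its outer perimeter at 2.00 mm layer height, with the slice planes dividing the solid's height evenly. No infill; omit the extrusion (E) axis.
Reading the render: the shape is an L-shaped prism: outer 15 × 21 mm, arm thicknesses ≈ 4 mm (horizontal) and 4 mm (vertical), extruded 16 mm in z (dimensions read to the nearest mm from the axis ticks). For the g-code, the solid's height is divided into equal slices at the stated Δz and each level perimeter traced with G1 moves after a G0 lift.

; perimeter-only toolpath
G21 ; units = mm
G90 ; absolute positioning
G28 ; home
; layer 1
G0 Z2.00
G0 X0.00 Y0.00
G1 X15.00 Y0.00
G1 X15.00 Y4.00
G1 X4.00 Y4.00
G1 X4.00 Y21.00
G1 X0.00 Y21.00
G1 X0.00 Y0.00
; layer 2
G0 Z4.00
G0 X0.00 Y0.00
G1 X15.00 Y0.00
G1 X15.00 Y4.00
G1 X4.00 Y4.00
G1 X4.00 Y21.00
G1 X0.00 Y21.00
G1 X0.00 Y0.00
; layer 3
G0 Z6.00
G0 X0.00 Y0.00
G1 X15.00 Y0.00
G1 X15.00 Y4.00
G1 X4.00 Y4.00
G1 X4.00 Y21.00
G1 X0.00 Y21.00
G1 X0.00 Y0.00
; layer 4
G0 Z8.00
G0 X0.00 Y0.00
G1 X15.00 Y0.00
G1 X15.00 Y4.00
G1 X4.00 Y4.00
G1 X4.00 Y21.00
G1 X0.00 Y21.00
G1 X0.00 Y0.00
; layer 5
G0 Z10.00
G0 X0.00 Y0.00
G1 X15.00 Y0.00
G1 X15.00 Y4.00
G1 X4.00 Y4.00
G1 X4.00 Y21.00
G1 X0.00 Y21.00
G1 X0.00 Y0.00
; layer 6
G0 Z12.00
G0 X0.00 Y0.00
G1 X15.00 Y0.00
G1 X15.00 Y4.00
G1 X4.00 Y4.00
G1 X4.00 Y21.00
G1 X0.00 Y21.00
G1 X0.00 Y0.00
; layer 7
G0 Z14.00
G0 X0.00 Y0.00
G1 X15.00 Y0.00
G1 X15.00 Y4.00
G1 X4.00 Y4.00
G1 X4.00 Y21.00
G1 X0.00 Y21.00
G1 X0.00 Y0.00
; layer 8
G0 Z16.00
G0 X0.00 Y0.00
G1 X15.00 Y0.00
G1 X15.00 Y4.00
G1 X4.00 Y4.00
G1 X4.00 Y21.00
G1 X0.00 Y21.00
G1 X0.00 Y0.00
M2 ; end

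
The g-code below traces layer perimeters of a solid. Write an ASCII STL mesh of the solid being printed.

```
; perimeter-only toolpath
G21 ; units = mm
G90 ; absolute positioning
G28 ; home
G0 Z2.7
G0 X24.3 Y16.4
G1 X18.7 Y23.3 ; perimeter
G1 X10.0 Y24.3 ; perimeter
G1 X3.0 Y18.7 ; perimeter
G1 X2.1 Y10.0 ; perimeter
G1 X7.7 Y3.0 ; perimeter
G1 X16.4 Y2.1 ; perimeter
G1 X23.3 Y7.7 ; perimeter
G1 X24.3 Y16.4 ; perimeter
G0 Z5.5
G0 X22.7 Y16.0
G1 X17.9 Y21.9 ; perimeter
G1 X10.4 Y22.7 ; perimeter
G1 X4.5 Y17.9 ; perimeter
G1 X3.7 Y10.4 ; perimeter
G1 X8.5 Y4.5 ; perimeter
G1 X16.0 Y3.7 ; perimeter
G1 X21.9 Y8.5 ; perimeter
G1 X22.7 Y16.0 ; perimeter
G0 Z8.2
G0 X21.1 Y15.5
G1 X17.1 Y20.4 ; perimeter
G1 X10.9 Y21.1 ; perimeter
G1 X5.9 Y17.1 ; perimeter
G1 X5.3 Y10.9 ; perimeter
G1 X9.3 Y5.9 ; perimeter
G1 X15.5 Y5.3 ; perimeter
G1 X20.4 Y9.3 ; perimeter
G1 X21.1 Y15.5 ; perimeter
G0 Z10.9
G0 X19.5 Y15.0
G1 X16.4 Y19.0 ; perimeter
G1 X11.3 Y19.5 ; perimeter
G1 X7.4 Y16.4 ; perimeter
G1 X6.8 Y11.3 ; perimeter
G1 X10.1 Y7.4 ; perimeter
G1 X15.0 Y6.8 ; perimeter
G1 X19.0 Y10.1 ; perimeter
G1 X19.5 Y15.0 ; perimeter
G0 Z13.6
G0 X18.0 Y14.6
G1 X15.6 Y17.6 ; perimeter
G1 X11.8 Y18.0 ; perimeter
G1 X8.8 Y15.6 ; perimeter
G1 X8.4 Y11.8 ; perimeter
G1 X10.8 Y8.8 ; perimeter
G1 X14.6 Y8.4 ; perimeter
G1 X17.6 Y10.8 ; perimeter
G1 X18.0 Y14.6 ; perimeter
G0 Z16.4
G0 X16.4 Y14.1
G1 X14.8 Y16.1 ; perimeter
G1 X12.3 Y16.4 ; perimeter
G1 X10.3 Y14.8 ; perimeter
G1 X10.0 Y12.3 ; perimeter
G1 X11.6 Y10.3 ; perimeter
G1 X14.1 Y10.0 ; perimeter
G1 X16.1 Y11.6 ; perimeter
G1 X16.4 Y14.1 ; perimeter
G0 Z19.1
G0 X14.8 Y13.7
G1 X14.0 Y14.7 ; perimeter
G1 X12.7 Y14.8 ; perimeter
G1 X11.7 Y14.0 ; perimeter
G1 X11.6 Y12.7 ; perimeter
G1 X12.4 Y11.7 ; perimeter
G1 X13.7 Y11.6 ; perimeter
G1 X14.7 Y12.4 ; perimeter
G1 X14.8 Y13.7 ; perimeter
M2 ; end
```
solid part
  facet normal 0.0000 0.0000 -1.0000
    outer loop
      vertex 9.5 25.9 0.0
      vertex 19.5 24.8 0.0
      vertex 25.9 16.9 0.0
    endloop
  endfacet
  facet normal 0.0000 0.0000 -1.0000
    outer loop
      vertex 1.6 19.5 0.0
      vertex 9.5 25.9 0.0
      vertex 25.9 16.9 0.0
    endloop
  endfacet
  facet normal 0.0000 0.0000 -1.0000
    outer loop
      vertex 0.5 9.5 0.0
      vertex 1.6 19.5 0.0
      vertex 25.9 16.9 0.0
    endloop
  endfacet
  facet normal 0.0000 0.0000 -1.0000
    outer loop
      vertex 6.9 1.6 0.0
      vertex 0.5 9.5 0.0
      vertex 25.9 16.9 0.0
    endloop
  endfacet
  facet normal 0.0000 0.0000 -1.0000
    outer loop
      vertex 16.9 0.5 0.0
      vertex 6.9 1.6 0.0
      vertex 25.9 16.9 0.0
    endloop
  endfacet
  facet normal 0.0000 0.0000 -1.0000
    outer loop
      vertex 24.8 6.9 0.0
      vertex 16.9 0.5 0.0
      vertex 25.9 16.9 0.0
    endloop
  endfacet
  facet normal 0.6781 0.5493 0.4883
    outer loop
      vertex 25.9 16.9 0.0
      vertex 19.5 24.8 0.0
      vertex 13.2 13.2 21.8
    endloop
  endfacet
  facet normal 0.0954 0.8671 0.4889
    outer loop
      vertex 19.5 24.8 0.0
      vertex 9.5 25.9 0.0
      vertex 13.2 13.2 21.8
    endloop
  endfacet
  facet normal -0.5493 0.6781 0.4883
    outer loop
      vertex 9.5 25.9 0.0
      vertex 1.6 19.5 0.0
      vertex 13.2 13.2 21.8
    endloop
  endfacet
  facet normal -0.8671 0.0954 0.4889
    outer loop
      vertex 1.6 19.5 0.0
      vertex 0.5 9.5 0.0
      vertex 13.2 13.2 21.8
    endloop
  endfacet
  facet normal -0.6781 -0.5493 0.4883
    outer loop
      vertex 0.5 9.5 0.0
      vertex 6.9 1.6 0.0
      vertex 13.2 13.2 21.8
    endloop
  endfacet
  facet normal -0.0954 -0.8671 0.4889
    outer loop
      vertex 6.9 1.6 0.0
      vertex 16.9 0.5 0.0
      vertex 13.2 13.2 21.8
    endloop
  endfacet
  facet normal 0.5493 -0.6781 0.4883
    outer loop
      vertex 16.9 0.5 0.0
      vertex 24.8 6.9 0.0
      vertex 13.2 13.2 21.8
    endloop
  endfacet
  facet normal 0.8671 -0.0954 0.4889
    outer loop
      vertex 24.8 6.9 0.0
      vertex 25.9 16.9 0.0
      vertex 13.2 13.2 21.8
    endloop
  endfacet
endsolid part

The G0 Z moves step by Δz≈2.7 mm. The G1 loops shrink linearly with z, so the solid tapers from its base footprint up to z≈21.8. Closing with a flat bottom cap and the tapered top and triangulating gives 14 facets — a regular 8-sided pyramid, base circumscribed radius ≈ 13.2 mm, apex at z ≈ 21.8 mm.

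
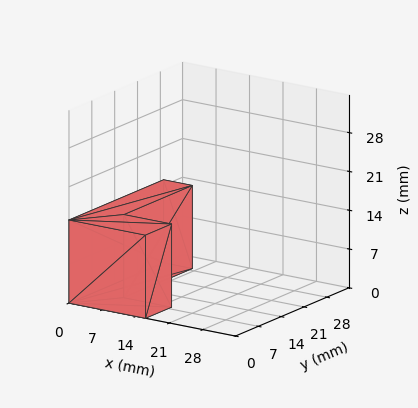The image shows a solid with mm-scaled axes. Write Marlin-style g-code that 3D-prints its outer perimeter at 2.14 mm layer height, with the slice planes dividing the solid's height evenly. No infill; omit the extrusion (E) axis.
Reading the render: the shape is an L-shaped prism: outer 16 × 29 mm, arm thicknesses ≈ 8 mm (horizontal) and 6 mm (vertical), extruded 15 mm in z (dimensions read to the nearest mm from the axis ticks). For the g-code, the solid's height is divided into equal slices at the stated Δz and each level perimeter traced with G1 moves after a G0 lift.

; perimeter-only toolpath
G21 ; units = mm
G90 ; absolute positioning
G28 ; home
; layer 1
G0 Z2.14
G0 X0.00 Y0.00
G1 X16.00 Y0.00
G1 X16.00 Y8.00
G1 X6.00 Y8.00
G1 X6.00 Y29.00
G1 X0.00 Y29.00
G1 X0.00 Y0.00
; layer 2
G0 Z4.29
G0 X0.00 Y0.00
G1 X16.00 Y0.00
G1 X16.00 Y8.00
G1 X6.00 Y8.00
G1 X6.00 Y29.00
G1 X0.00 Y29.00
G1 X0.00 Y0.00
; layer 3
G0 Z6.43
G0 X0.00 Y0.00
G1 X16.00 Y0.00
G1 X16.00 Y8.00
G1 X6.00 Y8.00
G1 X6.00 Y29.00
G1 X0.00 Y29.00
G1 X0.00 Y0.00
; layer 4
G0 Z8.57
G0 X0.00 Y0.00
G1 X16.00 Y0.00
G1 X16.00 Y8.00
G1 X6.00 Y8.00
G1 X6.00 Y29.00
G1 X0.00 Y29.00
G1 X0.00 Y0.00
; layer 5
G0 Z10.71
G0 X0.00 Y0.00
G1 X16.00 Y0.00
G1 X16.00 Y8.00
G1 X6.00 Y8.00
G1 X6.00 Y29.00
G1 X0.00 Y29.00
G1 X0.00 Y0.00
; layer 6
G0 Z12.86
G0 X0.00 Y0.00
G1 X16.00 Y0.00
G1 X16.00 Y8.00
G1 X6.00 Y8.00
G1 X6.00 Y29.00
G1 X0.00 Y29.00
G1 X0.00 Y0.00
; layer 7
G0 Z15.00
G0 X0.00 Y0.00
G1 X16.00 Y0.00
G1 X16.00 Y8.00
G1 X6.00 Y8.00
G1 X6.00 Y29.00
G1 X0.00 Y29.00
G1 X0.00 Y0.00
M2 ; end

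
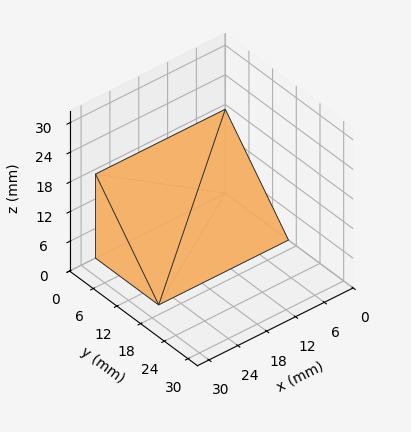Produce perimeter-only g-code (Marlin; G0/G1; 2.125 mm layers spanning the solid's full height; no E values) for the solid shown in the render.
Reading the render: the shape is a wedge (ramp): 27 × 16 mm base, rising to 17 mm along the y=0 edge and sloping linearly to z=0 at y=16 (dimensions read to the nearest mm from the axis ticks). For the g-code, the solid's height is divided into equal slices at the stated Δz and each level perimeter traced with G1 moves after a G0 lift.

; perimeter-only toolpath
G21 ; units = mm
G90 ; absolute positioning
G28 ; home
; layer 1
G0 Z2.125
G0 X0.000 Y0.000
G1 X27.000 Y0.000
G1 X27.000 Y14.000
G1 X0.000 Y14.000
G1 X0.000 Y0.000
; layer 2
G0 Z4.250
G0 X0.000 Y0.000
G1 X27.000 Y0.000
G1 X27.000 Y12.000
G1 X0.000 Y12.000
G1 X0.000 Y0.000
; layer 3
G0 Z6.375
G0 X0.000 Y0.000
G1 X27.000 Y0.000
G1 X27.000 Y10.000
G1 X0.000 Y10.000
G1 X0.000 Y0.000
; layer 4
G0 Z8.500
G0 X0.000 Y0.000
G1 X27.000 Y0.000
G1 X27.000 Y8.000
G1 X0.000 Y8.000
G1 X0.000 Y0.000
; layer 5
G0 Z10.625
G0 X0.000 Y0.000
G1 X27.000 Y0.000
G1 X27.000 Y6.000
G1 X0.000 Y6.000
G1 X0.000 Y0.000
; layer 6
G0 Z12.750
G0 X0.000 Y0.000
G1 X27.000 Y0.000
G1 X27.000 Y4.000
G1 X0.000 Y4.000
G1 X0.000 Y0.000
; layer 7
G0 Z14.875
G0 X0.000 Y0.000
G1 X27.000 Y0.000
G1 X27.000 Y2.000
G1 X0.000 Y2.000
G1 X0.000 Y0.000
M2 ; end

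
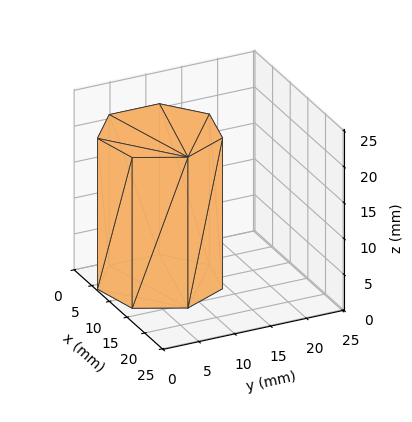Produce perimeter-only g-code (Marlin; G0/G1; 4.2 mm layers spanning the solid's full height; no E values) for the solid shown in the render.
Reading the render: the shape is a regular 7-sided prism (a cylinder approximated with 7 flat sides), circumscribed radius ≈ 8 mm, height ≈ 21 mm (dimensions read to the nearest mm from the axis ticks). For the g-code, the solid's height is divided into equal slices at the stated Δz and each level perimeter traced with G1 moves after a G0 lift.

; perimeter-only toolpath
G21 ; units = mm
G90 ; absolute positioning
G28 ; home
; layer 1
G0 Z4.2
G0 X16.0 Y8.0
G1 X13.0 Y14.3
G1 X6.2 Y15.8
G1 X0.8 Y11.5
G1 X0.8 Y4.5
G1 X6.2 Y0.2
G1 X13.0 Y1.7
G1 X16.0 Y8.0
; layer 2
G0 Z8.4
G0 X16.0 Y8.0
G1 X13.0 Y14.3
G1 X6.2 Y15.8
G1 X0.8 Y11.5
G1 X0.8 Y4.5
G1 X6.2 Y0.2
G1 X13.0 Y1.7
G1 X16.0 Y8.0
; layer 3
G0 Z12.6
G0 X16.0 Y8.0
G1 X13.0 Y14.3
G1 X6.2 Y15.8
G1 X0.8 Y11.5
G1 X0.8 Y4.5
G1 X6.2 Y0.2
G1 X13.0 Y1.7
G1 X16.0 Y8.0
; layer 4
G0 Z16.8
G0 X16.0 Y8.0
G1 X13.0 Y14.3
G1 X6.2 Y15.8
G1 X0.8 Y11.5
G1 X0.8 Y4.5
G1 X6.2 Y0.2
G1 X13.0 Y1.7
G1 X16.0 Y8.0
; layer 5
G0 Z21.0
G0 X16.0 Y8.0
G1 X13.0 Y14.3
G1 X6.2 Y15.8
G1 X0.8 Y11.5
G1 X0.8 Y4.5
G1 X6.2 Y0.2
G1 X13.0 Y1.7
G1 X16.0 Y8.0
M2 ; end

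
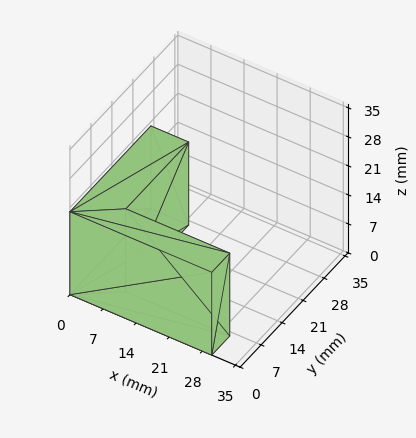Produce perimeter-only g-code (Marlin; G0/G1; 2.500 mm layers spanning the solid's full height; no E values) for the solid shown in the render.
Reading the render: the shape is an L-shaped prism: outer 30 × 27 mm, arm thicknesses ≈ 6 mm (horizontal) and 8 mm (vertical), extruded 20 mm in z (dimensions read to the nearest mm from the axis ticks). For the g-code, the solid's height is divided into equal slices at the stated Δz and each level perimeter traced with G1 moves after a G0 lift.

; perimeter-only toolpath
G21 ; units = mm
G90 ; absolute positioning
G28 ; home
; layer 1
G0 Z2.500
G0 X0.000 Y0.000
G1 X30.000 Y0.000
G1 X30.000 Y6.000
G1 X8.000 Y6.000
G1 X8.000 Y27.000
G1 X0.000 Y27.000
G1 X0.000 Y0.000
; layer 2
G0 Z5.000
G0 X0.000 Y0.000
G1 X30.000 Y0.000
G1 X30.000 Y6.000
G1 X8.000 Y6.000
G1 X8.000 Y27.000
G1 X0.000 Y27.000
G1 X0.000 Y0.000
; layer 3
G0 Z7.500
G0 X0.000 Y0.000
G1 X30.000 Y0.000
G1 X30.000 Y6.000
G1 X8.000 Y6.000
G1 X8.000 Y27.000
G1 X0.000 Y27.000
G1 X0.000 Y0.000
; layer 4
G0 Z10.000
G0 X0.000 Y0.000
G1 X30.000 Y0.000
G1 X30.000 Y6.000
G1 X8.000 Y6.000
G1 X8.000 Y27.000
G1 X0.000 Y27.000
G1 X0.000 Y0.000
; layer 5
G0 Z12.500
G0 X0.000 Y0.000
G1 X30.000 Y0.000
G1 X30.000 Y6.000
G1 X8.000 Y6.000
G1 X8.000 Y27.000
G1 X0.000 Y27.000
G1 X0.000 Y0.000
; layer 6
G0 Z15.000
G0 X0.000 Y0.000
G1 X30.000 Y0.000
G1 X30.000 Y6.000
G1 X8.000 Y6.000
G1 X8.000 Y27.000
G1 X0.000 Y27.000
G1 X0.000 Y0.000
; layer 7
G0 Z17.500
G0 X0.000 Y0.000
G1 X30.000 Y0.000
G1 X30.000 Y6.000
G1 X8.000 Y6.000
G1 X8.000 Y27.000
G1 X0.000 Y27.000
G1 X0.000 Y0.000
; layer 8
G0 Z20.000
G0 X0.000 Y0.000
G1 X30.000 Y0.000
G1 X30.000 Y6.000
G1 X8.000 Y6.000
G1 X8.000 Y27.000
G1 X0.000 Y27.000
G1 X0.000 Y0.000
M2 ; end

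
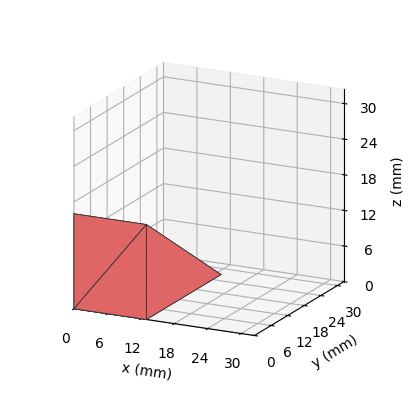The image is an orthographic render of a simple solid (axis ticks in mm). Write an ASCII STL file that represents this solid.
Reading the render: the shape is a wedge (ramp): 13 × 27 mm base, rising to 16 mm along the y=0 edge and sloping linearly to z=0 at y=27 (dimensions read to the nearest mm from the axis ticks). For the STL, each face is triangulated and given an outward normal.

solid part
  facet normal 0.0000 0.0000 -1.0000
    outer loop
      vertex 13.000 27.000 0.000
      vertex 13.000 0.000 0.000
      vertex 0.000 0.000 0.000
    endloop
  endfacet
  facet normal 0.0000 0.0000 -1.0000
    outer loop
      vertex 0.000 27.000 0.000
      vertex 13.000 27.000 0.000
      vertex 0.000 0.000 0.000
    endloop
  endfacet
  facet normal 0.0000 -1.0000 0.0000
    outer loop
      vertex 0.000 0.000 0.000
      vertex 13.000 0.000 0.000
      vertex 13.000 0.000 16.000
    endloop
  endfacet
  facet normal 0.0000 -1.0000 0.0000
    outer loop
      vertex 0.000 0.000 0.000
      vertex 13.000 0.000 16.000
      vertex 0.000 0.000 16.000
    endloop
  endfacet
  facet normal 0.0000 0.5098 0.8603
    outer loop
      vertex 0.000 0.000 16.000
      vertex 13.000 0.000 16.000
      vertex 13.000 27.000 0.000
    endloop
  endfacet
  facet normal 0.0000 0.5098 0.8603
    outer loop
      vertex 0.000 0.000 16.000
      vertex 13.000 27.000 0.000
      vertex 0.000 27.000 0.000
    endloop
  endfacet
  facet normal -1.0000 0.0000 0.0000
    outer loop
      vertex 0.000 0.000 16.000
      vertex 0.000 27.000 0.000
      vertex 0.000 0.000 0.000
    endloop
  endfacet
  facet normal 1.0000 0.0000 0.0000
    outer loop
      vertex 13.000 0.000 0.000
      vertex 13.000 27.000 0.000
      vertex 13.000 0.000 16.000
    endloop
  endfacet
endsolid part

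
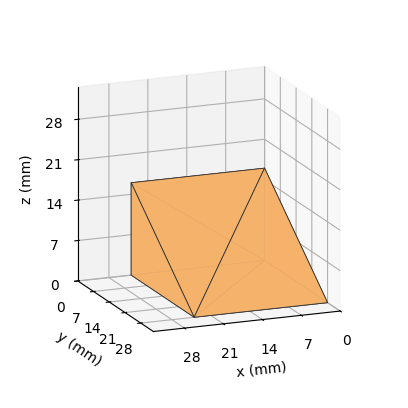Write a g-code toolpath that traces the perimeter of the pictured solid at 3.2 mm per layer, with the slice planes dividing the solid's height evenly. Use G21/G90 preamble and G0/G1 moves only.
Reading the render: the shape is a wedge (ramp): 24 × 28 mm base, rising to 16 mm along the y=0 edge and sloping linearly to z=0 at y=28 (dimensions read to the nearest mm from the axis ticks). For the g-code, the solid's height is divided into equal slices at the stated Δz and each level perimeter traced with G1 moves after a G0 lift.

; perimeter-only toolpath
G21 ; units = mm
G90 ; absolute positioning
G28 ; home
; layer 1
G0 Z3.2
G0 X0.0 Y0.0
G1 X24.0 Y0.0
G1 X24.0 Y22.4
G1 X0.0 Y22.4
G1 X0.0 Y0.0
; layer 2
G0 Z6.4
G0 X0.0 Y0.0
G1 X24.0 Y0.0
G1 X24.0 Y16.8
G1 X0.0 Y16.8
G1 X0.0 Y0.0
; layer 3
G0 Z9.6
G0 X0.0 Y0.0
G1 X24.0 Y0.0
G1 X24.0 Y11.2
G1 X0.0 Y11.2
G1 X0.0 Y0.0
; layer 4
G0 Z12.8
G0 X0.0 Y0.0
G1 X24.0 Y0.0
G1 X24.0 Y5.6
G1 X0.0 Y5.6
G1 X0.0 Y0.0
M2 ; end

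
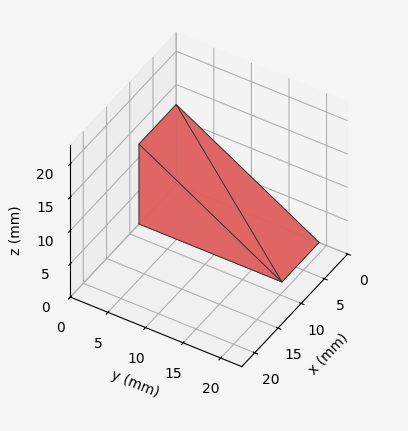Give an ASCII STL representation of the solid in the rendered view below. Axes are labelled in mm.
Reading the render: the shape is a wedge (ramp): 8 × 19 mm base, rising to 12 mm along the y=0 edge and sloping linearly to z=0 at y=19 (dimensions read to the nearest mm from the axis ticks). For the STL, each face is triangulated and given an outward normal.

solid part
  facet normal 0.0000 0.0000 -1.0000
    outer loop
      vertex 8.00 19.00 0.00
      vertex 8.00 0.00 0.00
      vertex 0.00 0.00 0.00
    endloop
  endfacet
  facet normal 0.0000 0.0000 -1.0000
    outer loop
      vertex 0.00 19.00 0.00
      vertex 8.00 19.00 0.00
      vertex 0.00 0.00 0.00
    endloop
  endfacet
  facet normal 0.0000 -1.0000 0.0000
    outer loop
      vertex 0.00 0.00 0.00
      vertex 8.00 0.00 0.00
      vertex 8.00 0.00 12.00
    endloop
  endfacet
  facet normal 0.0000 -1.0000 0.0000
    outer loop
      vertex 0.00 0.00 0.00
      vertex 8.00 0.00 12.00
      vertex 0.00 0.00 12.00
    endloop
  endfacet
  facet normal 0.0000 0.5340 0.8455
    outer loop
      vertex 0.00 0.00 12.00
      vertex 8.00 0.00 12.00
      vertex 8.00 19.00 0.00
    endloop
  endfacet
  facet normal 0.0000 0.5340 0.8455
    outer loop
      vertex 0.00 0.00 12.00
      vertex 8.00 19.00 0.00
      vertex 0.00 19.00 0.00
    endloop
  endfacet
  facet normal -1.0000 0.0000 0.0000
    outer loop
      vertex 0.00 0.00 12.00
      vertex 0.00 19.00 0.00
      vertex 0.00 0.00 0.00
    endloop
  endfacet
  facet normal 1.0000 0.0000 0.0000
    outer loop
      vertex 8.00 0.00 0.00
      vertex 8.00 19.00 0.00
      vertex 8.00 0.00 12.00
    endloop
  endfacet
endsolid part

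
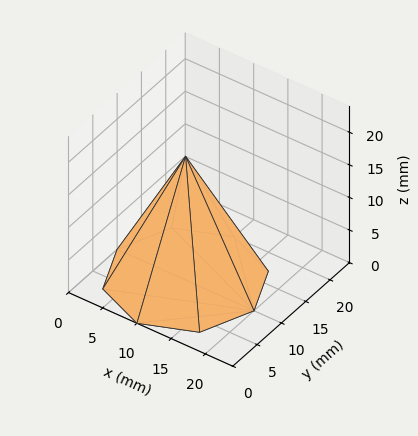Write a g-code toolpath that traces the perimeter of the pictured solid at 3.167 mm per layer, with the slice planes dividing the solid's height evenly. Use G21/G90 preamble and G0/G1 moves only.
Reading the render: the shape is a regular 8-sided pyramid, base circumscribed radius ≈ 10 mm, apex at z ≈ 19 mm (dimensions read to the nearest mm from the axis ticks). For the g-code, the solid's height is divided into equal slices at the stated Δz and each level perimeter traced with G1 moves after a G0 lift.

; perimeter-only toolpath
G21 ; units = mm
G90 ; absolute positioning
G28 ; home
; layer 1
G0 Z3.167
G0 X18.333 Y10.000
G1 X15.893 Y15.893
G1 X10.000 Y18.333
G1 X4.107 Y15.893
G1 X1.667 Y10.000
G1 X4.107 Y4.107
G1 X10.000 Y1.667
G1 X15.893 Y4.107
G1 X18.333 Y10.000
; layer 2
G0 Z6.333
G0 X16.667 Y10.000
G1 X14.714 Y14.714
G1 X10.000 Y16.667
G1 X5.286 Y14.714
G1 X3.333 Y10.000
G1 X5.286 Y5.286
G1 X10.000 Y3.333
G1 X14.714 Y5.286
G1 X16.667 Y10.000
; layer 3
G0 Z9.500
G0 X15.000 Y10.000
G1 X13.536 Y13.536
G1 X10.000 Y15.000
G1 X6.465 Y13.536
G1 X5.000 Y10.000
G1 X6.465 Y6.465
G1 X10.000 Y5.000
G1 X13.536 Y6.465
G1 X15.000 Y10.000
; layer 4
G0 Z12.667
G0 X13.333 Y10.000
G1 X12.357 Y12.357
G1 X10.000 Y13.333
G1 X7.643 Y12.357
G1 X6.667 Y10.000
G1 X7.643 Y7.643
G1 X10.000 Y6.667
G1 X12.357 Y7.643
G1 X13.333 Y10.000
; layer 5
G0 Z15.833
G0 X11.667 Y10.000
G1 X11.178 Y11.178
G1 X10.000 Y11.667
G1 X8.821 Y11.178
G1 X8.333 Y10.000
G1 X8.821 Y8.821
G1 X10.000 Y8.333
G1 X11.178 Y8.821
G1 X11.667 Y10.000
M2 ; end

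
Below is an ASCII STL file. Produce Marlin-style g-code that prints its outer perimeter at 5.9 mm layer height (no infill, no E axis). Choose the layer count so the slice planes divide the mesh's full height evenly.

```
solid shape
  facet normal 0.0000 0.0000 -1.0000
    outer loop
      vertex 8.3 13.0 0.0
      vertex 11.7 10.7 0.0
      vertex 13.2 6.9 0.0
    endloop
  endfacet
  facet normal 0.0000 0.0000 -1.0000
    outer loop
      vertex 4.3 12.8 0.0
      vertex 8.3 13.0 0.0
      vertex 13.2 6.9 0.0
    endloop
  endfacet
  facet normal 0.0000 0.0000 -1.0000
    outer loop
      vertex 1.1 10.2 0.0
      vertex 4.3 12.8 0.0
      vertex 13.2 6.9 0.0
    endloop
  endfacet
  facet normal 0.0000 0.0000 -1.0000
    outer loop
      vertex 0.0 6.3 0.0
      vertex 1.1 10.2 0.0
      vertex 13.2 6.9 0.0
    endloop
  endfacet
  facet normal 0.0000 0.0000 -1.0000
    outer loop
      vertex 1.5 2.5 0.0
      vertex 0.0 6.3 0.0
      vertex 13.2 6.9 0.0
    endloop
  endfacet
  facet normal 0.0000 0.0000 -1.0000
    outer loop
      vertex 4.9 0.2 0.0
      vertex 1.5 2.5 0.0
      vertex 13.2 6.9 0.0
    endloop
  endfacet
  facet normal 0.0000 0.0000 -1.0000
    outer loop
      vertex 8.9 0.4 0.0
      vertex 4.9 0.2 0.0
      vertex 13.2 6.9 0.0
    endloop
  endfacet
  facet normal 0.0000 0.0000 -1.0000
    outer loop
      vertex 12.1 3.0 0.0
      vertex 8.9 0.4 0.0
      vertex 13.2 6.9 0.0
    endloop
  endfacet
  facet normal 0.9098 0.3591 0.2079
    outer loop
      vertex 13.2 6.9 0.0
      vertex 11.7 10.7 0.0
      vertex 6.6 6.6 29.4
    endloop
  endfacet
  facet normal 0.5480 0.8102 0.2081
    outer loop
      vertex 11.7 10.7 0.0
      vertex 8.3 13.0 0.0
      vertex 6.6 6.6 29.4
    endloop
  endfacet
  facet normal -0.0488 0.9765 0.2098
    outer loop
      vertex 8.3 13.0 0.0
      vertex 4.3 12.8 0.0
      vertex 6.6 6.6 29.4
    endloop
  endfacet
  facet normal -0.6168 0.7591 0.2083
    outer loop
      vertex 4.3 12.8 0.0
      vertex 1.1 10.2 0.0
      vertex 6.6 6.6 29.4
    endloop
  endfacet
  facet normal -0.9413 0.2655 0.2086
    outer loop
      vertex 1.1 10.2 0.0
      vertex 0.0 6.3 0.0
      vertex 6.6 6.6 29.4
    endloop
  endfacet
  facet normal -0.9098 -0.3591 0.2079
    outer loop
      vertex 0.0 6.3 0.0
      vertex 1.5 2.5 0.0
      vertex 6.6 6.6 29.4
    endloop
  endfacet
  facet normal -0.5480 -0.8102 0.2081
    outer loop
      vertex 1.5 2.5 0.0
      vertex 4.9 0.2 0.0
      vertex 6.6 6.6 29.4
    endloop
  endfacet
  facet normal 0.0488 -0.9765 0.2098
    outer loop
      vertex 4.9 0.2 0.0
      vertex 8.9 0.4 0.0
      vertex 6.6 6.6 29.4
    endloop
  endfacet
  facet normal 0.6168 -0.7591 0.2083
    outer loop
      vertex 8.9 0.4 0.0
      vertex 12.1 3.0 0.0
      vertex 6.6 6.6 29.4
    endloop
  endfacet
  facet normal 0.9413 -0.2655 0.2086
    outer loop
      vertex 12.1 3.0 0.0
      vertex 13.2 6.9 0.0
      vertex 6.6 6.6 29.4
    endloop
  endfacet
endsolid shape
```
; perimeter-only toolpath
G21 ; units = mm
G90 ; absolute positioning
G28 ; home
; layer 1
G0 Z5.9
G0 X11.9 Y6.8
G1 X10.7 Y9.9
G1 X8.0 Y11.7
G1 X4.8 Y11.6
G1 X2.2 Y9.5
G1 X1.3 Y6.4
G1 X2.5 Y3.3
G1 X5.2 Y1.5
G1 X8.4 Y1.6
G1 X11.0 Y3.7
G1 X11.9 Y6.8
; layer 2
G0 Z11.8
G0 X10.6 Y6.8
G1 X9.7 Y9.1
G1 X7.6 Y10.4
G1 X5.2 Y10.3
G1 X3.3 Y8.8
G1 X2.6 Y6.4
G1 X3.5 Y4.1
G1 X5.6 Y2.8
G1 X8.0 Y2.9
G1 X9.9 Y4.4
G1 X10.6 Y6.8
; layer 3
G0 Z17.6
G0 X9.2 Y6.7
G1 X8.6 Y8.2
G1 X7.3 Y9.2
G1 X5.7 Y9.1
G1 X4.4 Y8.0
G1 X4.0 Y6.5
G1 X4.6 Y5.0
G1 X5.9 Y4.0
G1 X7.5 Y4.1
G1 X8.8 Y5.2
G1 X9.2 Y6.7
; layer 4
G0 Z23.5
G0 X7.9 Y6.7
G1 X7.6 Y7.4
G1 X6.9 Y7.9
G1 X6.1 Y7.8
G1 X5.5 Y7.3
G1 X5.3 Y6.5
G1 X5.6 Y5.8
G1 X6.3 Y5.3
G1 X7.1 Y5.4
G1 X7.7 Y5.9
G1 X7.9 Y6.7
M2 ; end

The solid is a regular 10-sided pyramid, base circumscribed radius ≈ 6.6 mm, apex at z ≈ 29.4 mm. Slicing at Δz = 5.9 mm — 5 equal slices spanning the solid's height, so layer i sits at z = i·h/5 — gives 4 non-empty perimeters. Each is a 10-segment closed polygon; G0 lifts to the layer z and rapids to the start vertex, then G1 traces the edges. The cross-section shrinks linearly with z (the slice at the apex is degenerate and omitted).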